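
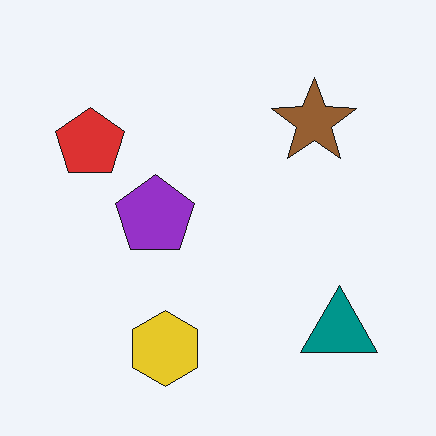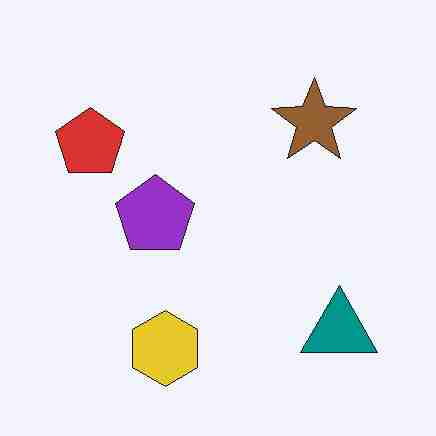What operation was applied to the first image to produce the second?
The second image is the first degraded with heavy JPEG compression.

Blocky 8×8 compression artifacts appear around shape edges and the flat background shows ringing — characteristic JPEG degradation.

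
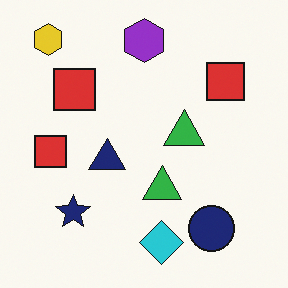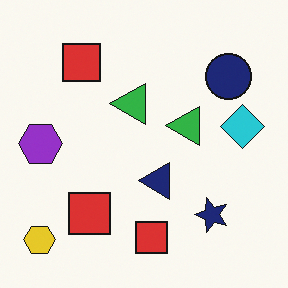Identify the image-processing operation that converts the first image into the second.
The image was rotated 90° counter-clockwise.

The yellow hexagon sits in the top-left of the first image and the bottom-left of the second — consistent with a whole-image 90° counter-clockwise rotation.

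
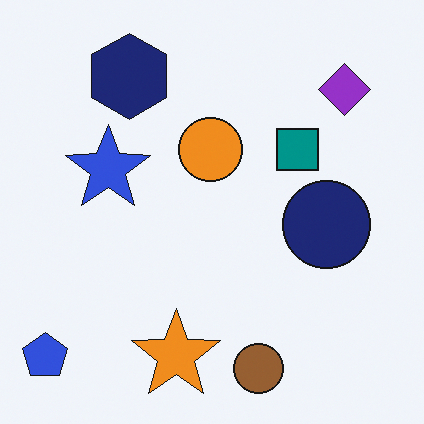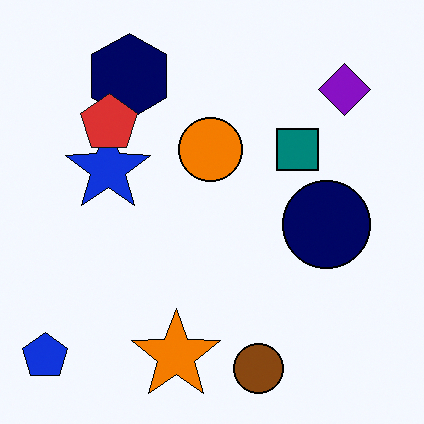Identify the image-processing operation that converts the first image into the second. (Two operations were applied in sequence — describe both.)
The image was given slightly increased contrast, then overlaid with an additional red pentagon.

Tones are pushed away from mid-grey across the whole image — a global contrast change. A red pentagon appears in the second image that is absent from the first.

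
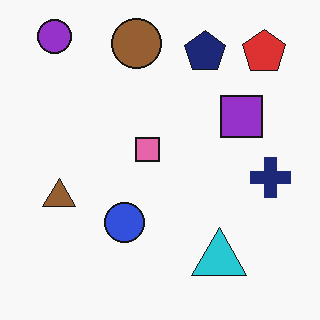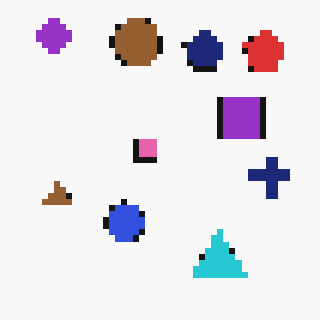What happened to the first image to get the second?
The second image is the first moderately pixelated.

Shapes are reduced to large square blocks; fine edges and outlines are lost — a downscale-then-upscale (mosaic) effect.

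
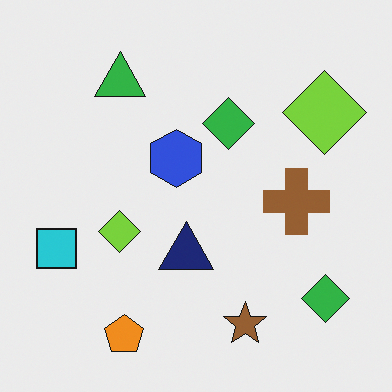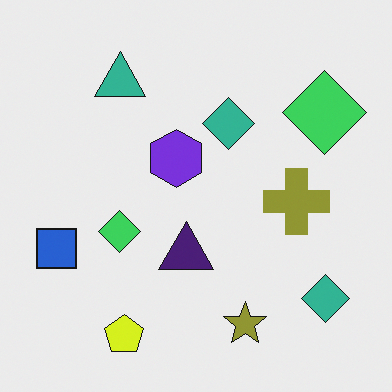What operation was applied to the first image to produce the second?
The image was hue-shifted slightly.

Every shape's color has rotated by the same amount around the hue wheel — a uniform hue shift.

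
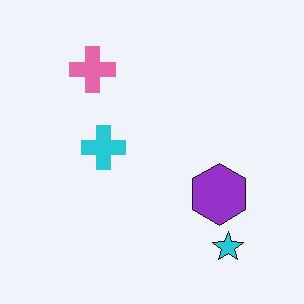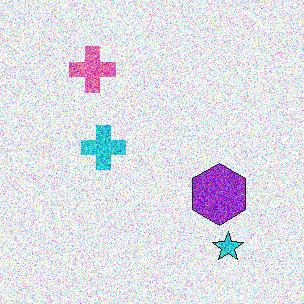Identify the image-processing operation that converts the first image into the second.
The image was degraded with strong gaussian noise.

Random speckle covers the whole image, including the flat background.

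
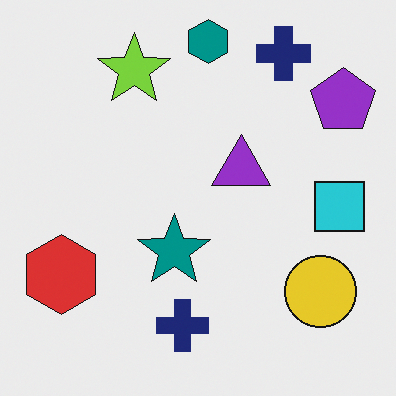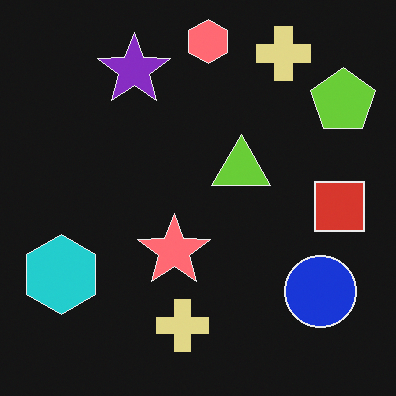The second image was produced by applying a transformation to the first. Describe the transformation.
It was color-inverted (negative).

The light background has become dark and every shape's color is its complement — a photographic negative.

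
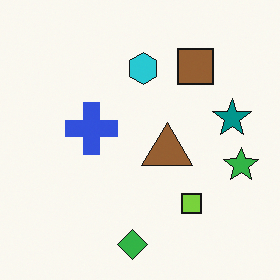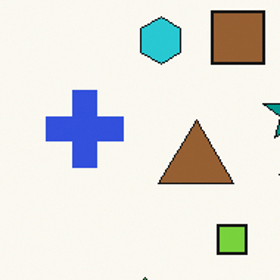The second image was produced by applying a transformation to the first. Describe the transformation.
Cropped to a modestly smaller region and rescaled.

The visible shapes are larger and the field of view is narrower; shapes near the original edges may be partly or wholly outside the frame — a crop-and-rescale.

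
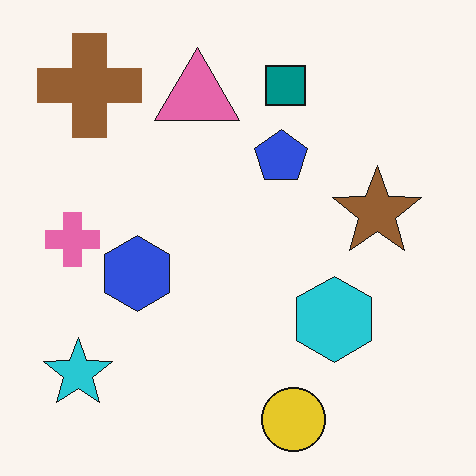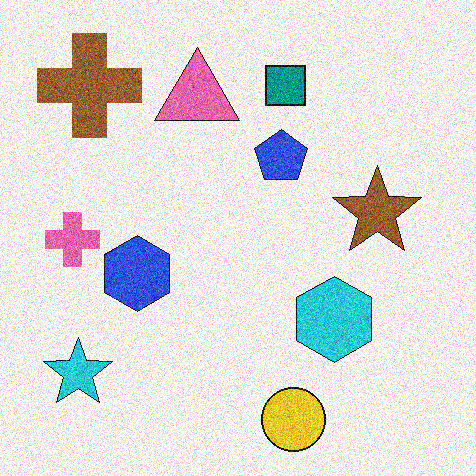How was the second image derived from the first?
The image was degraded with a thick layer of grain.

Random speckle covers the whole image, including the flat background.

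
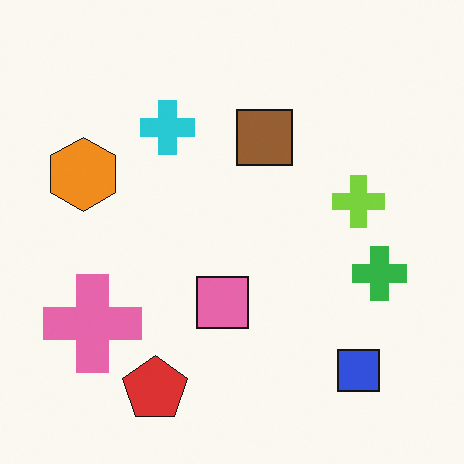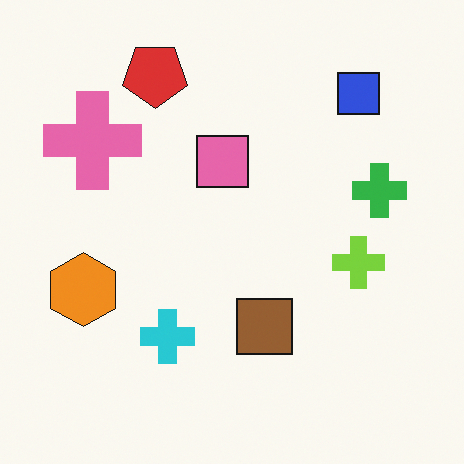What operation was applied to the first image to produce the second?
It was flipped vertically (top ↔ bottom).

The red pentagon is in the bottom of the first image and the top of the second — shapes on opposite sides of the horizontal midline have swapped in a mirror flip.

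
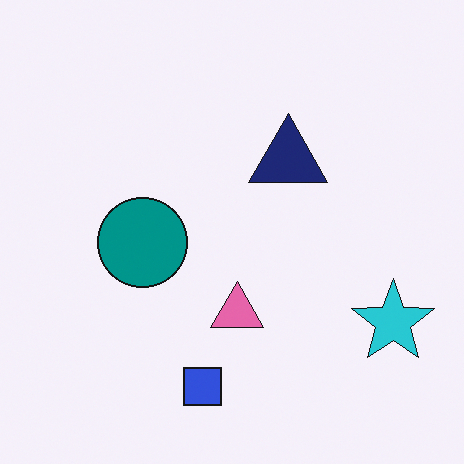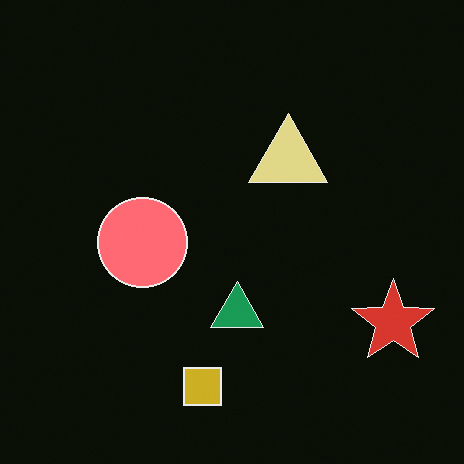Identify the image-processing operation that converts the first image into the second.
The second image is the first color-inverted (negative).

The light background has become dark and every shape's color is its complement — a photographic negative.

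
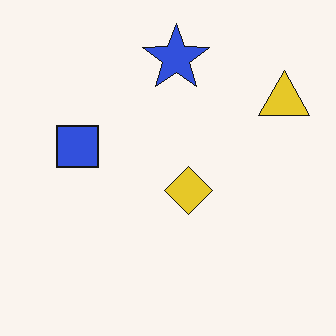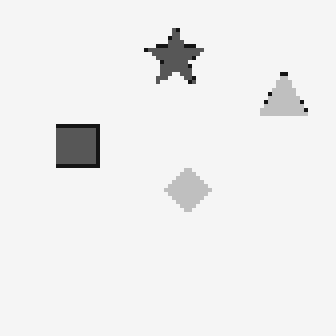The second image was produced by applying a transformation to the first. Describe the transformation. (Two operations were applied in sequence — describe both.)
Converted to grayscale, then mildly pixelated.

All color is removed — every shape is now a shade of grey. Shapes are reduced to large square blocks; fine edges and outlines are lost — a downscale-then-upscale (mosaic) effect.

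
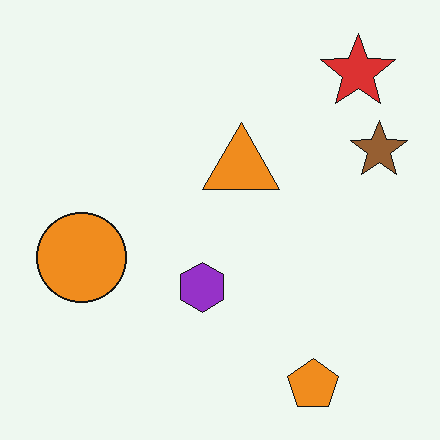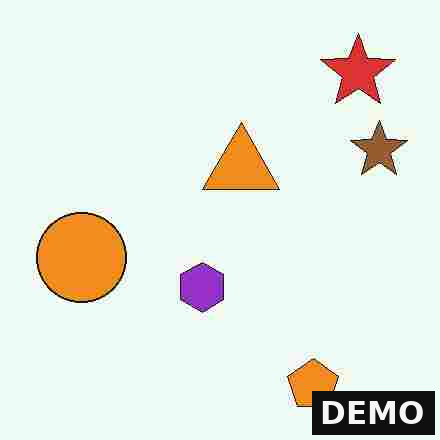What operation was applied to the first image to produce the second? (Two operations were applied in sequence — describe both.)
This is the original image degraded with heavy JPEG compression, then watermarked with the text "DEMO" in the lower-right corner.

Blocky 8×8 compression artifacts appear around shape edges and the flat background shows ringing — characteristic JPEG degradation. A dark label reading "DEMO" appears in the lower-right corner.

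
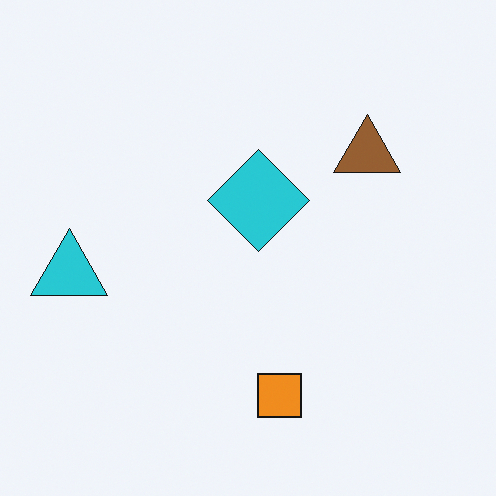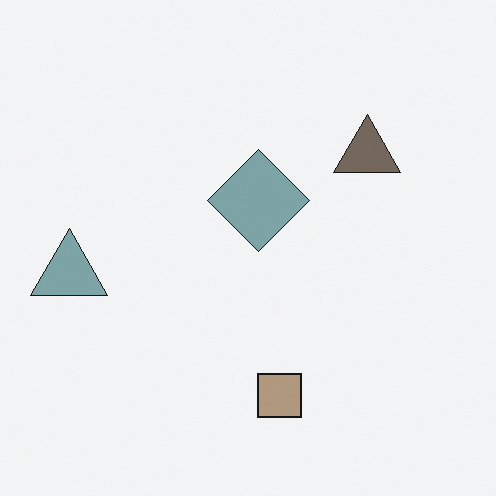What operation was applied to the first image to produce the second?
The transformation is: heavily desaturated.

All colors are more muted and greyish — a global saturation change.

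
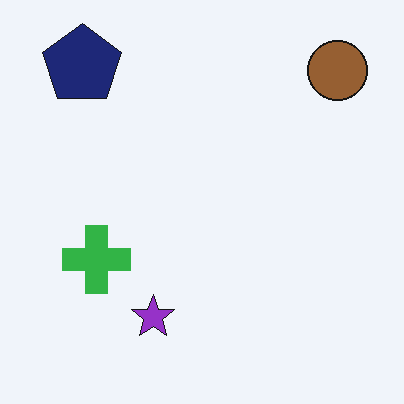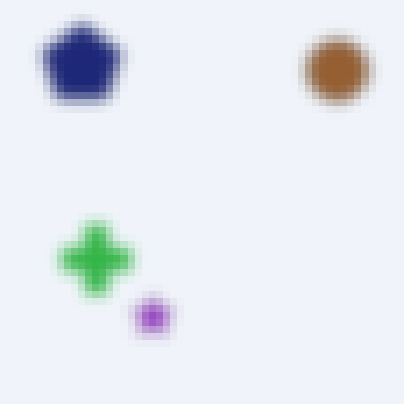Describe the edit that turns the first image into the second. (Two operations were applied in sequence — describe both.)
Strongly gaussian-blurred, then pixelated into visible square blocks.

Shape edges and outlines are uniformly softened across the whole image. Shapes are reduced to large square blocks; fine edges and outlines are lost — a downscale-then-upscale (mosaic) effect.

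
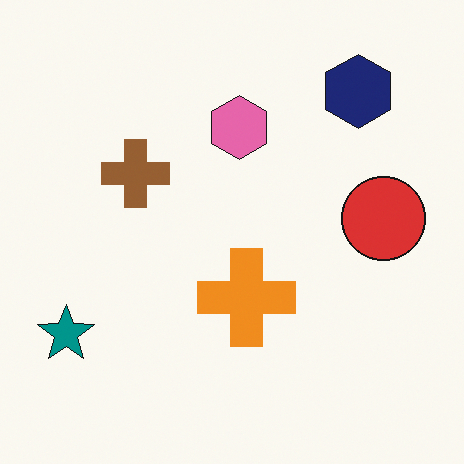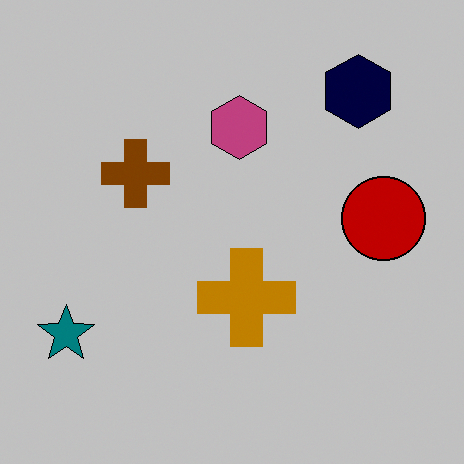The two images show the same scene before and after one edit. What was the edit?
It was heavily posterized to just a handful of flat colors.

Each flat color has snapped to a coarser quantized level — most visibly, the near-white background has dropped to a flat grey.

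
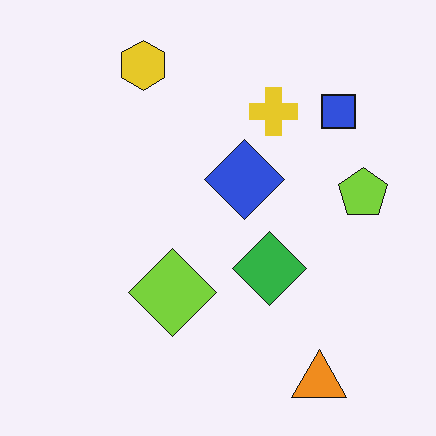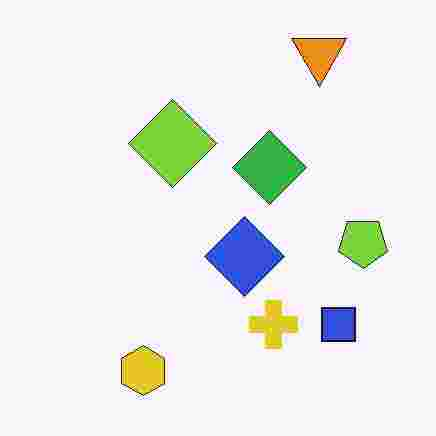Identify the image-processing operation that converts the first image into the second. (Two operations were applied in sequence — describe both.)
The second image is the first flipped vertically (top ↔ bottom), then heavily JPEG-compressed with obvious blocking artifacts.

The orange triangle is in the bottom-right of the first image and the top-right of the second — shapes on opposite sides of the horizontal midline have swapped in a mirror flip. Blocky 8×8 compression artifacts appear around shape edges and the flat background shows ringing — characteristic JPEG degradation.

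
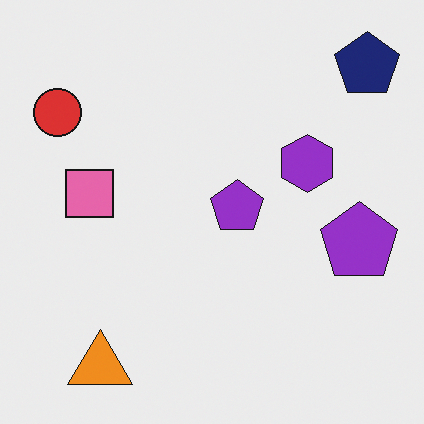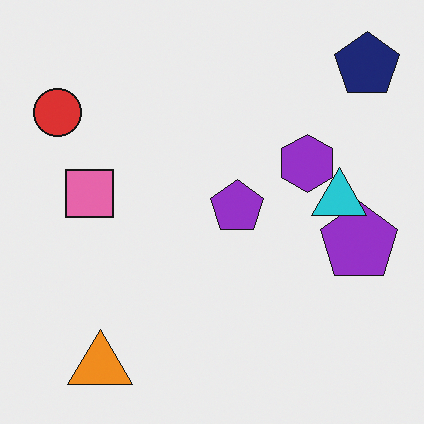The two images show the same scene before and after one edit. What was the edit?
The image was overlaid with an additional cyan triangle.

A cyan triangle appears in the second image that is absent from the first.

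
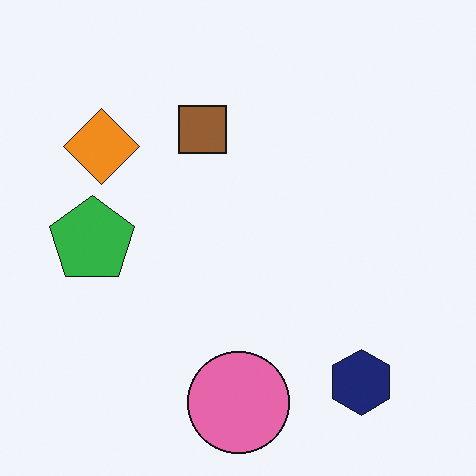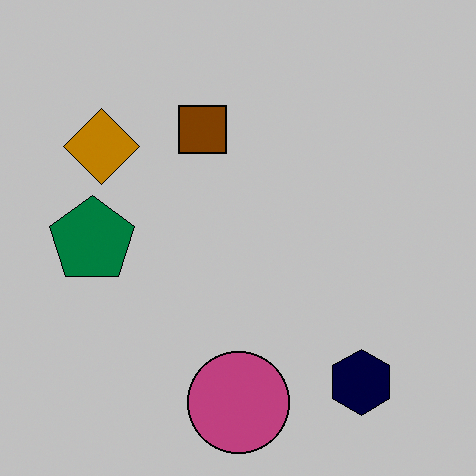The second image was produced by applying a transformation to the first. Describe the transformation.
Aggressively posterized.

Each flat color has snapped to a coarser quantized level — most visibly, the near-white background has dropped to a flat grey.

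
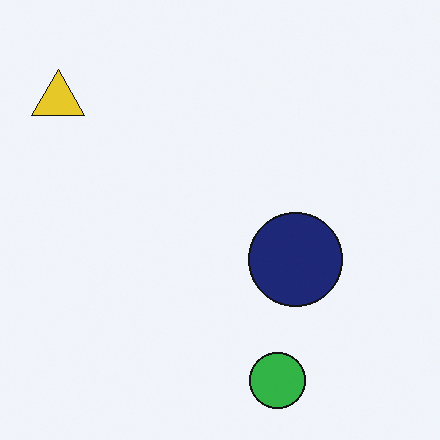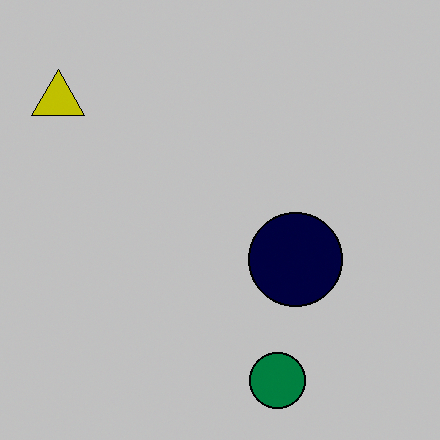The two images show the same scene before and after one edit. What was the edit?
The image was heavily posterized to just a handful of flat colors.

Each flat color has snapped to a coarser quantized level — most visibly, the near-white background has dropped to a flat grey.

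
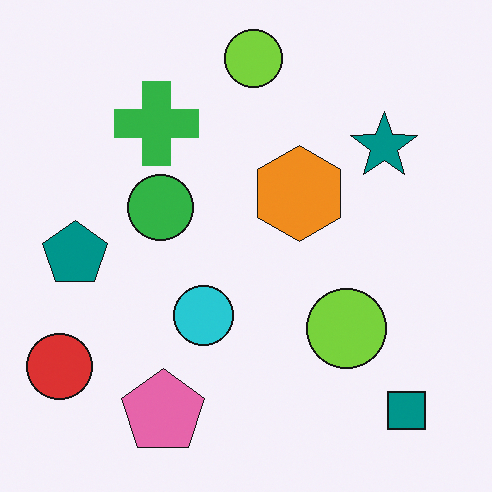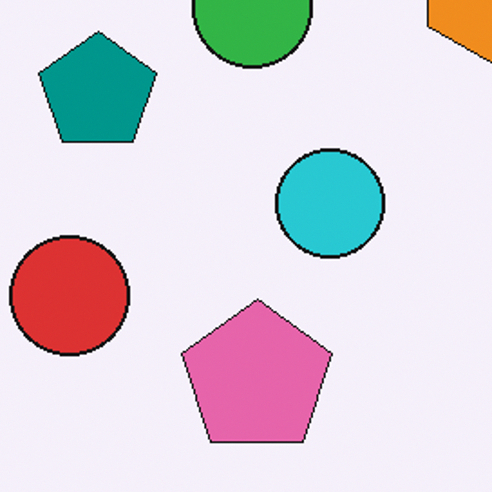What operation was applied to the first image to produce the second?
Cropped tightly and scaled back up.

The visible shapes are larger and the field of view is narrower; shapes near the original edges may be partly or wholly outside the frame — a crop-and-rescale.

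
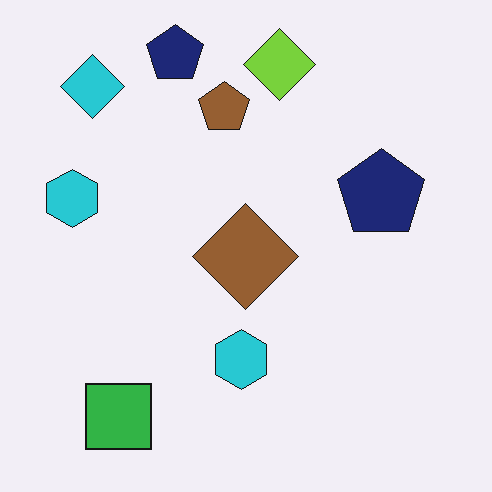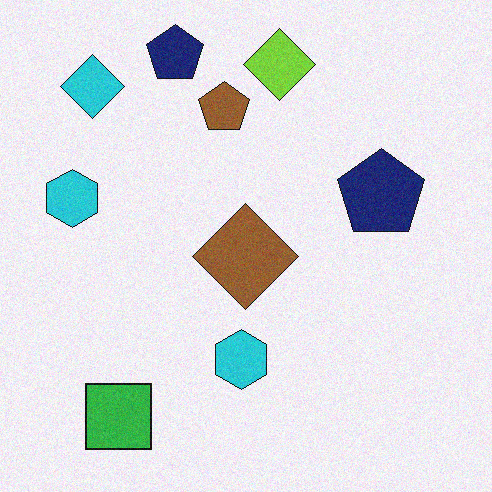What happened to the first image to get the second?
It was degraded with subtle gaussian noise.

Random speckle covers the whole image, including the flat background.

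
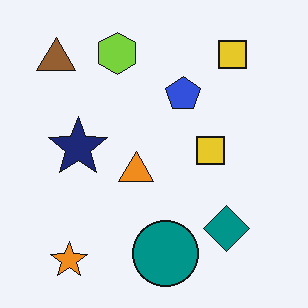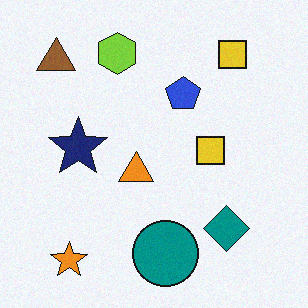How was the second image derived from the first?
It was degraded with light additive noise.

Random speckle covers the whole image, including the flat background.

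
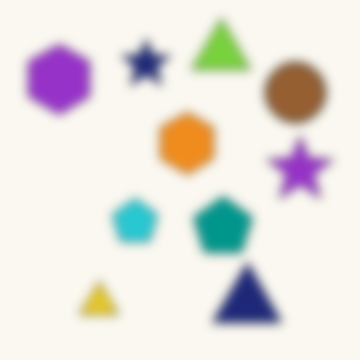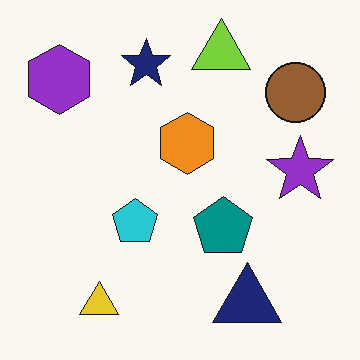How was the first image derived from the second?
The first image is the second heavily blurred.

Shape edges and outlines are uniformly softened across the whole image.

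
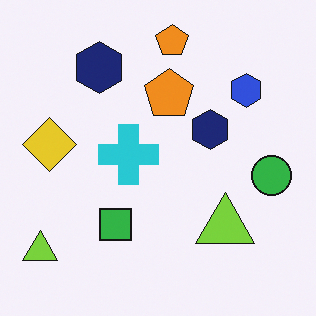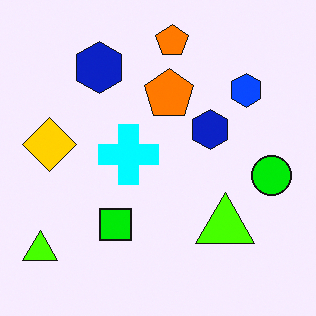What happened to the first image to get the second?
The image was heavily oversaturated.

All colors are more vivid — a global saturation change.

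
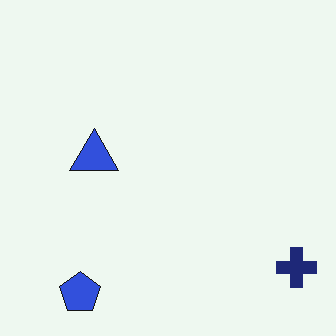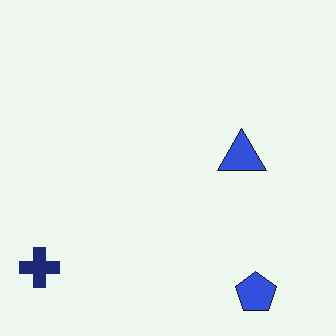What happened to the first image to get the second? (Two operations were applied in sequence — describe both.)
The transformation is: JPEG-compressed with visible artifacts, then flipped horizontally (left ↔ right).

Blocky 8×8 compression artifacts appear around shape edges and the flat background shows ringing — characteristic JPEG degradation. The navy cross is in the bottom-right of the first image and the bottom-left of the second — shapes on opposite sides of the vertical midline have swapped in a mirror flip.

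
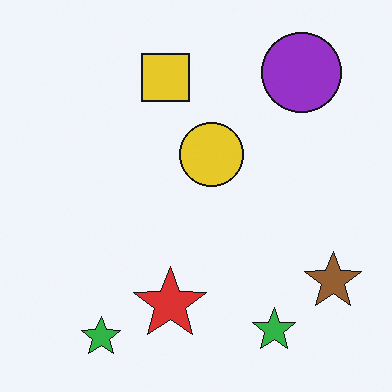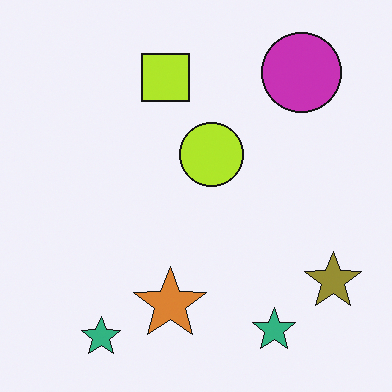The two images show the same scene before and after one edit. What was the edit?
The image was hue-shifted slightly.

Every shape's color has rotated by the same amount around the hue wheel — a uniform hue shift.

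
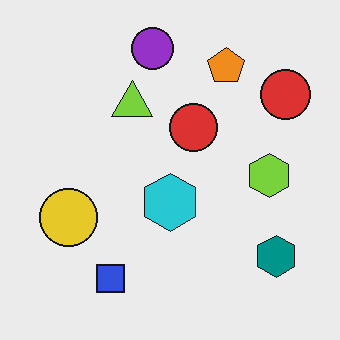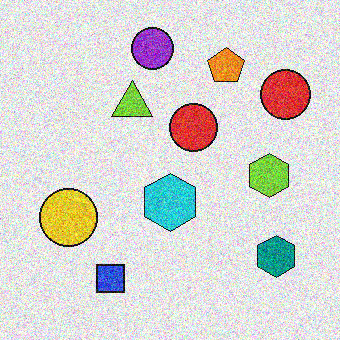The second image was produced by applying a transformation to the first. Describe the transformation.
The image was degraded with a thick layer of grain.

Random speckle covers the whole image, including the flat background.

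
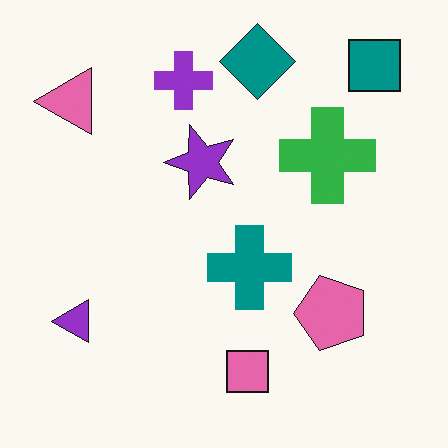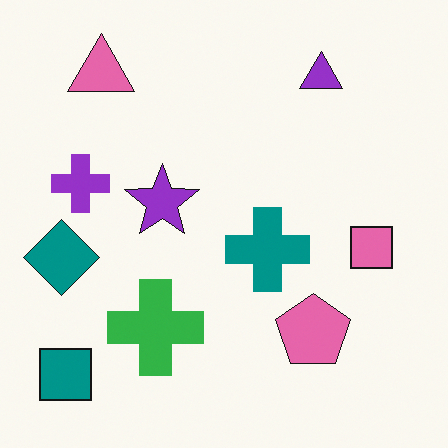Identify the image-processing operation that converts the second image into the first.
The transformation is: transposed (reflected across the top-left ↔ bottom-right diagonal).

Shapes have swapped their row and column positions — what was in the top-right is now in the bottom-left — a diagonal reflection.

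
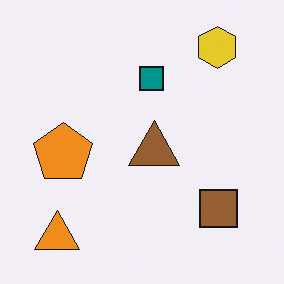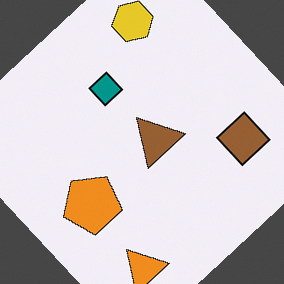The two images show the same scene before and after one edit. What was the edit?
This is the original image rotated counter-clockwise by a large amount — several tens of degrees.

Every shape is tilted by the same angle and the image corners show triangular fill wedges — a whole-image rotation by a non-right angle.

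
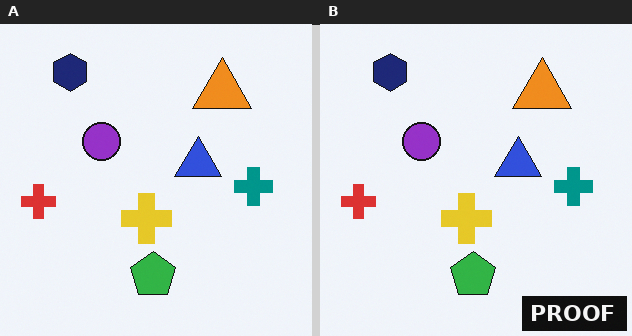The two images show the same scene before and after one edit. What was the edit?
It was watermarked with the text "PROOF" in the lower-right corner.

A dark label reading "PROOF" appears in the lower-right corner.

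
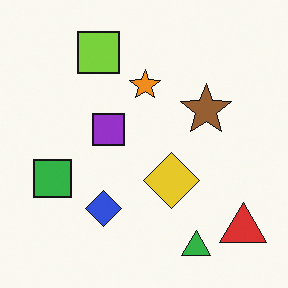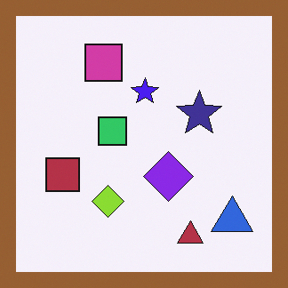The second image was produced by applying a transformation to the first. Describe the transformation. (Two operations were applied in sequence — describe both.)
The second image is the first hue-shifted by a large amount, then framed with a brown border.

Every shape's color has rotated by the same amount around the hue wheel — a uniform hue shift. A solid brown frame runs around the edge of the second image, with the content slightly shrunk inside it.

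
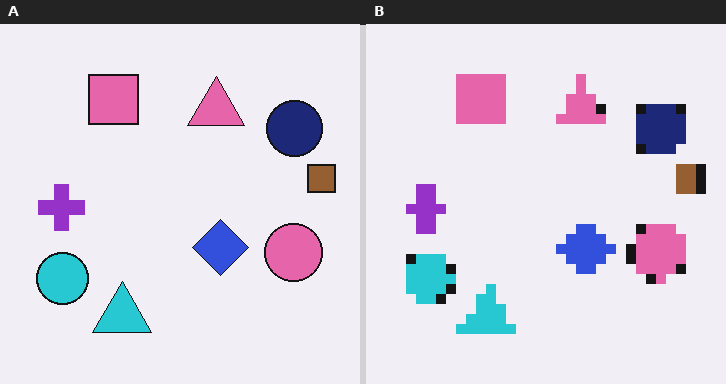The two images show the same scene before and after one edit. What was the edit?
The transformation is: heavily pixelated into large blocks.

Shapes are reduced to large square blocks; fine edges and outlines are lost — a downscale-then-upscale (mosaic) effect.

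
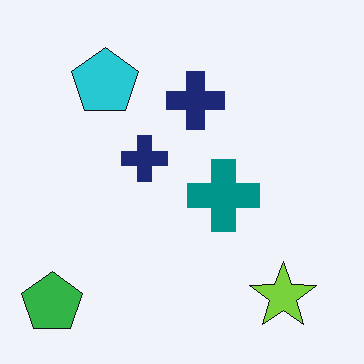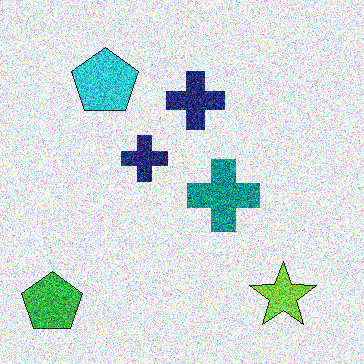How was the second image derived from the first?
This is the original image degraded with a thick layer of grain.

Random speckle covers the whole image, including the flat background.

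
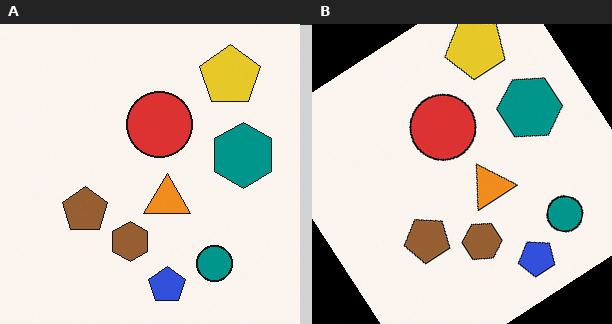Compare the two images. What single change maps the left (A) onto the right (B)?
The transformation is: rotated counter-clockwise by a large amount — several tens of degrees.

Every shape is tilted by the same angle and the image corners show triangular fill wedges — a whole-image rotation by a non-right angle.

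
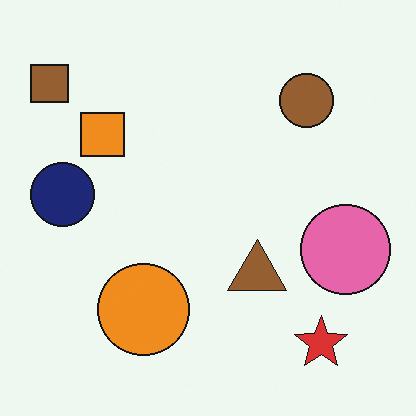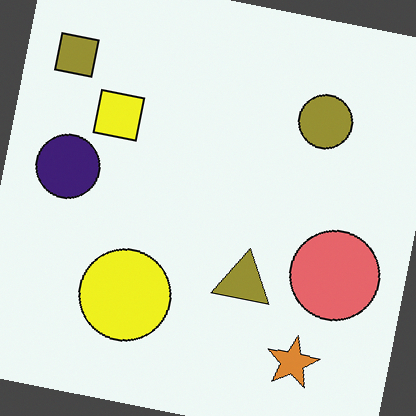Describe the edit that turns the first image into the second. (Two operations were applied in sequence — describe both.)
The transformation is: hue-shifted by a small amount, then rotated clockwise by a few degrees.

Every shape's color has rotated by the same amount around the hue wheel — a uniform hue shift. Every shape is tilted by the same angle and the image corners show triangular fill wedges — a whole-image rotation by a non-right angle.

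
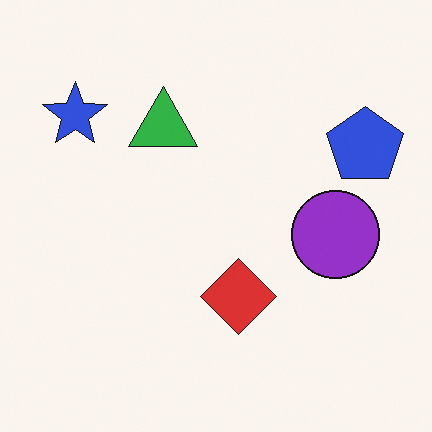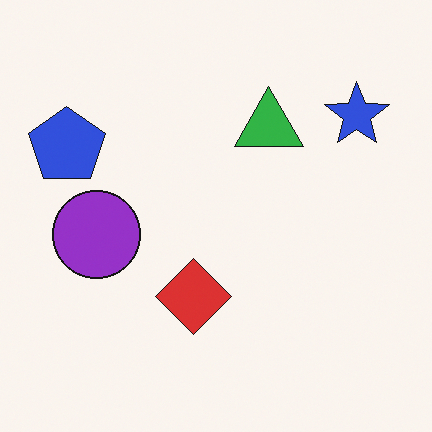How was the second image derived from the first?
The image was flipped horizontally (left ↔ right).

The blue pentagon is in the right of the first image and the left of the second — shapes on opposite sides of the vertical midline have swapped in a mirror flip.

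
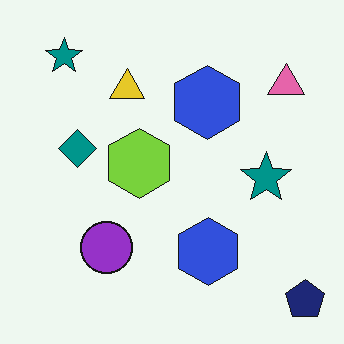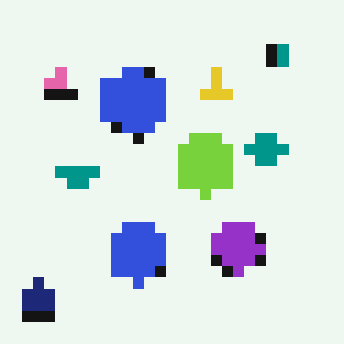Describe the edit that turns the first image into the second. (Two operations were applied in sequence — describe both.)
This is the original image heavily pixelated into large blocks, then flipped horizontally (left ↔ right).

Shapes are reduced to large square blocks; fine edges and outlines are lost — a downscale-then-upscale (mosaic) effect. The navy pentagon is in the bottom-right of the first image and the bottom-left of the second — shapes on opposite sides of the vertical midline have swapped in a mirror flip.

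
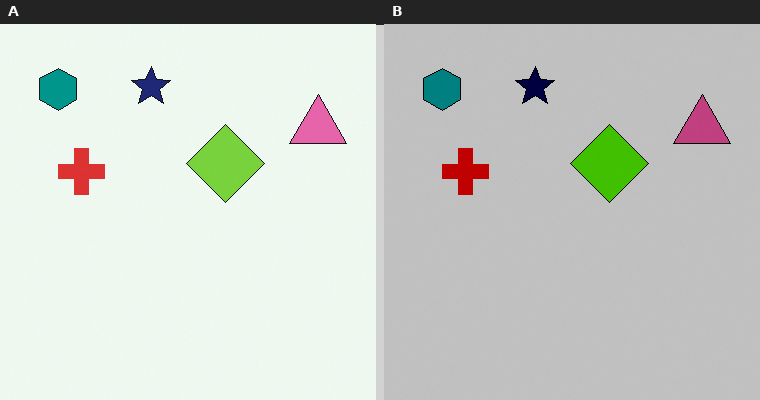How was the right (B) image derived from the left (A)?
Aggressively posterized.

Each flat color has snapped to a coarser quantized level — most visibly, the near-white background has dropped to a flat grey.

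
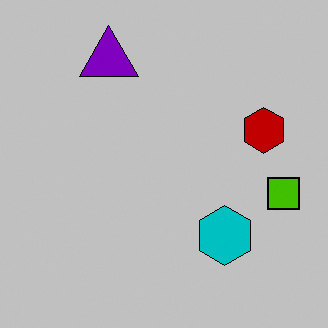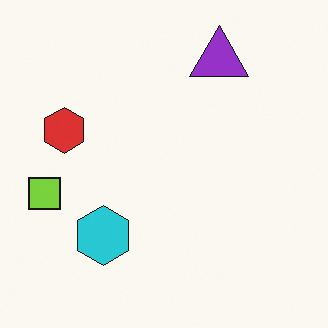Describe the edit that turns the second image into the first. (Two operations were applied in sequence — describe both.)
This is the original image flipped horizontally (left ↔ right), then heavily posterized to just a handful of flat colors.

The lime square is in the left of the second image and the right of the first — shapes on opposite sides of the vertical midline have swapped in a mirror flip. Each flat color has snapped to a coarser quantized level — most visibly, the near-white background has dropped to a flat grey.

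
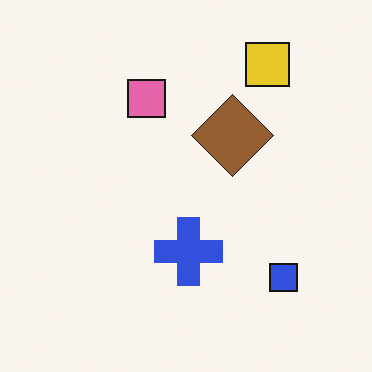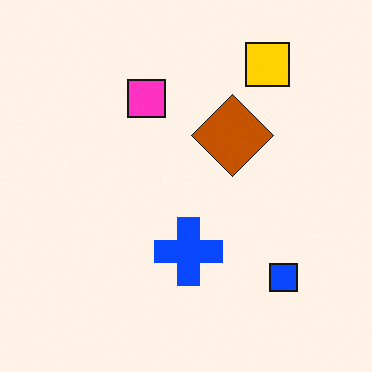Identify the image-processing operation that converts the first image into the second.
This is the original image heavily oversaturated.

All colors are more vivid — a global saturation change.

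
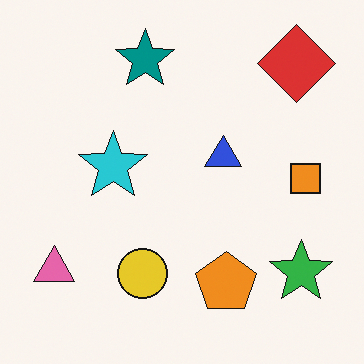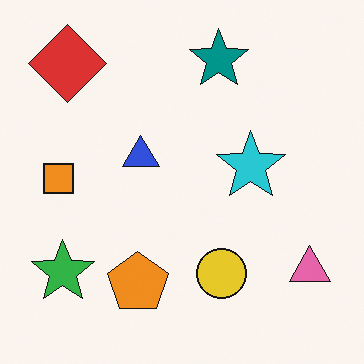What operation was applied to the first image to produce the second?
The image was flipped horizontally (left ↔ right).

The pink triangle is in the bottom-left of the first image and the bottom-right of the second — shapes on opposite sides of the vertical midline have swapped in a mirror flip.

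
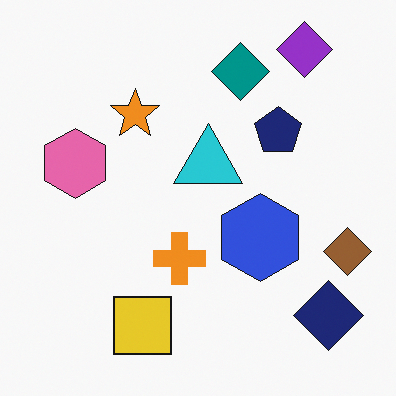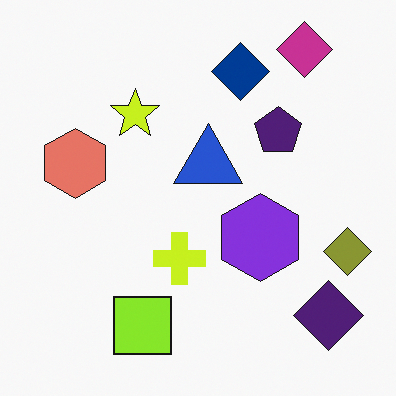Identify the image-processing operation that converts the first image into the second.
This is the original image hue-shifted slightly.

Every shape's color has rotated by the same amount around the hue wheel — a uniform hue shift.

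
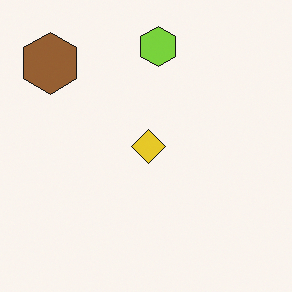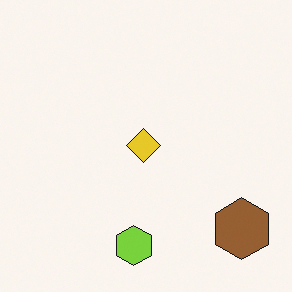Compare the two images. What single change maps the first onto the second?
It was rotated 180°.

The brown hexagon sits in the top-left of the first image and the bottom-right of the second — consistent with a whole-image 180° rotation.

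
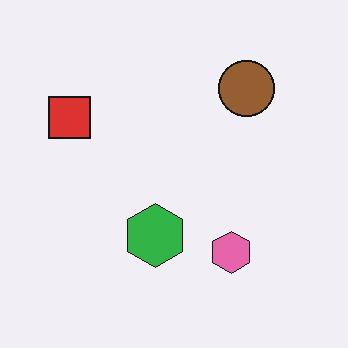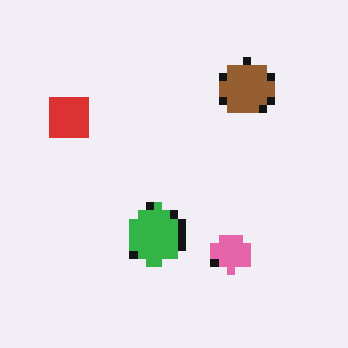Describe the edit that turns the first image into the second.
The second image is the first moderately pixelated.

Shapes are reduced to large square blocks; fine edges and outlines are lost — a downscale-then-upscale (mosaic) effect.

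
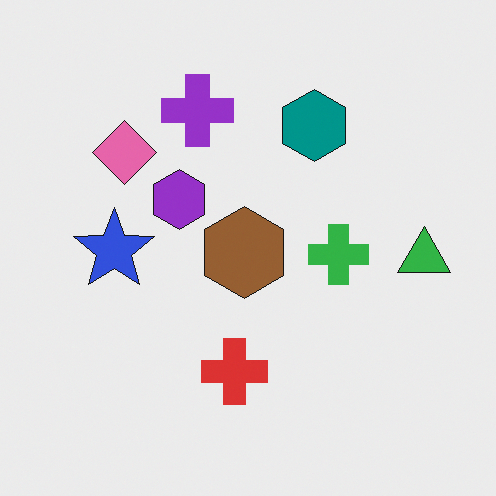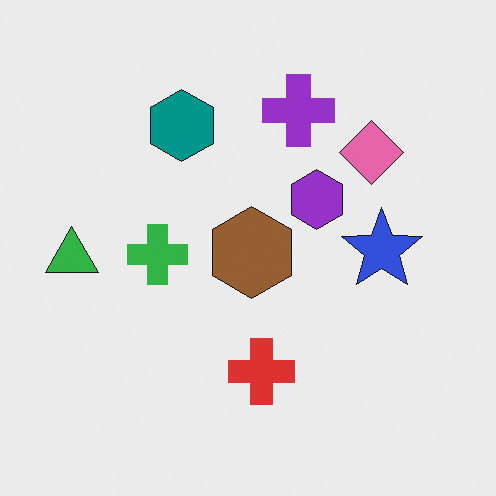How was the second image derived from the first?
Flipped horizontally (left ↔ right).

The green triangle is in the right of the first image and the left of the second — shapes on opposite sides of the vertical midline have swapped in a mirror flip.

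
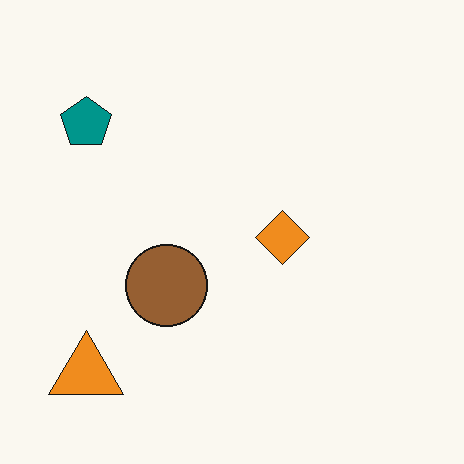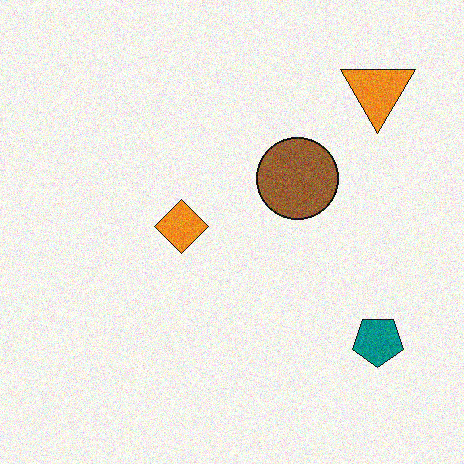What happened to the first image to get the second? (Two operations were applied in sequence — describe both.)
The image was rotated 180°, then degraded with moderate additive noise.

The orange triangle sits in the bottom-left of the first image and the top-right of the second — consistent with a whole-image 180° rotation. Random speckle covers the whole image, including the flat background.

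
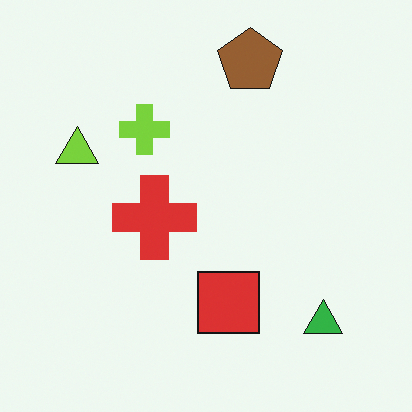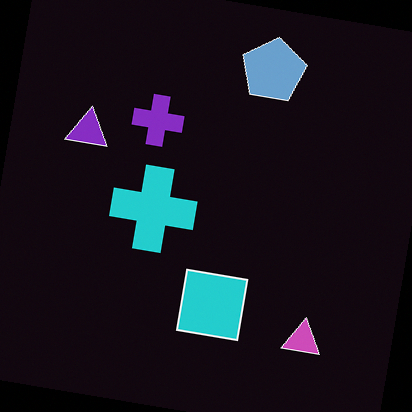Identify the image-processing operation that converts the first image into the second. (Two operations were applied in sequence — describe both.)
It was color-inverted (negative), then rotated clockwise by a slight angle.

The light background has become dark and every shape's color is its complement — a photographic negative. Every shape is tilted by the same angle and the image corners show triangular fill wedges — a whole-image rotation by a non-right angle.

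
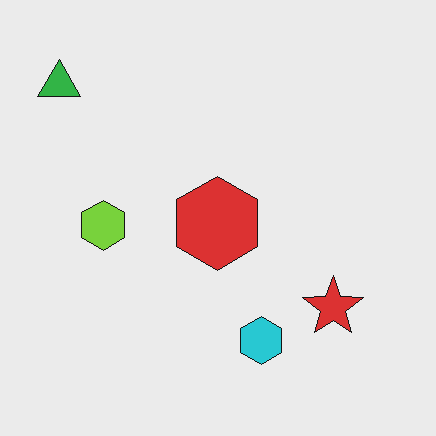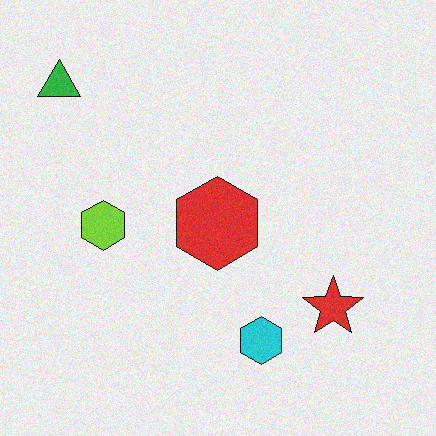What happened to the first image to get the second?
Degraded with light additive noise.

Random speckle covers the whole image, including the flat background.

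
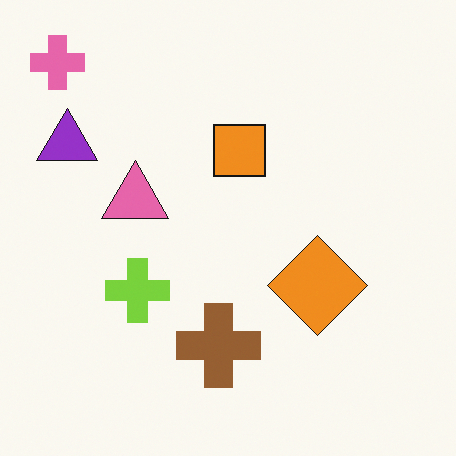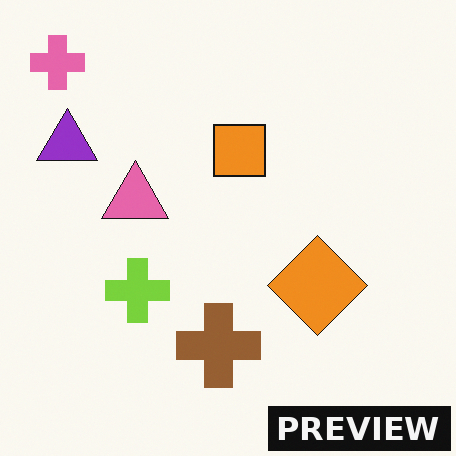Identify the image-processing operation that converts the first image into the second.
The second image is the first watermarked with the text "PREVIEW" in the lower-right corner.

A dark label reading "PREVIEW" appears in the lower-right corner.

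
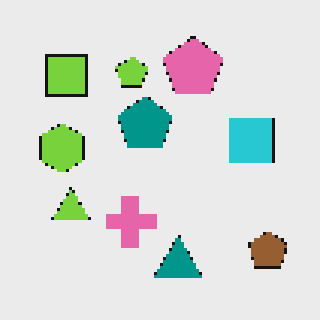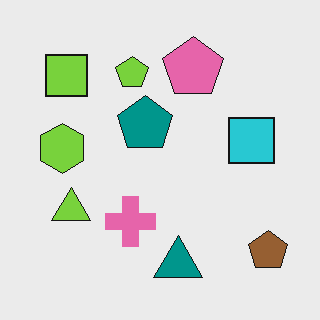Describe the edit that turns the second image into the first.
This is the original image lightly pixelated (a mild mosaic effect).

Shapes are reduced to large square blocks; fine edges and outlines are lost — a downscale-then-upscale (mosaic) effect.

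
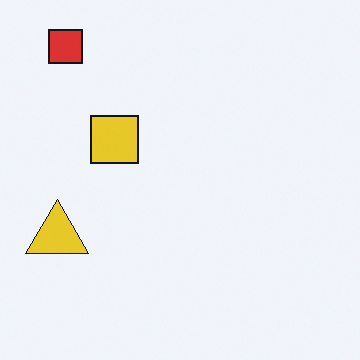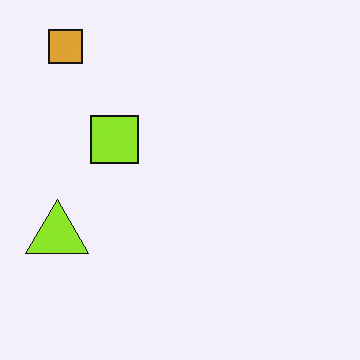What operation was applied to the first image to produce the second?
Hue-shifted by a small amount.

Every shape's color has rotated by the same amount around the hue wheel — a uniform hue shift.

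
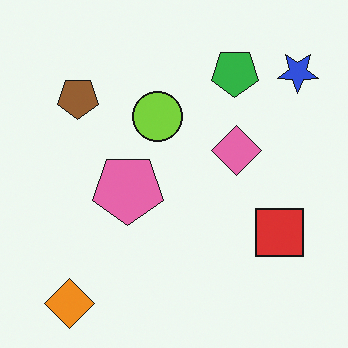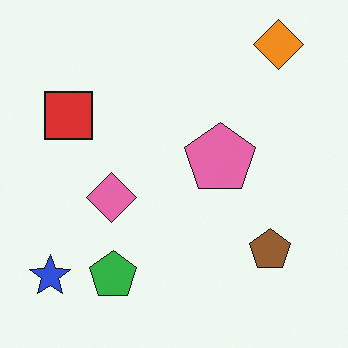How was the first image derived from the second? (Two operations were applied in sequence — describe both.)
It was rotated 180°, then overlaid with an additional lime circle.

The orange diamond sits in the top-right of the second image and the bottom-left of the first — consistent with a whole-image 180° rotation. A lime circle appears in the first image that is absent from the second.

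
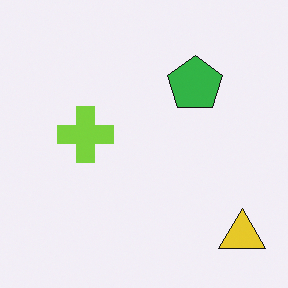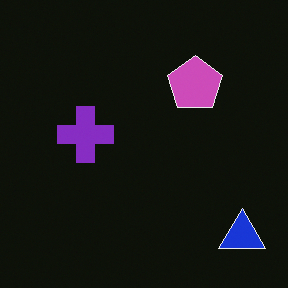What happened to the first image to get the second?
The image was color-inverted (negative).

The light background has become dark and every shape's color is its complement — a photographic negative.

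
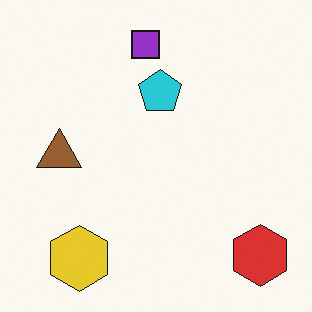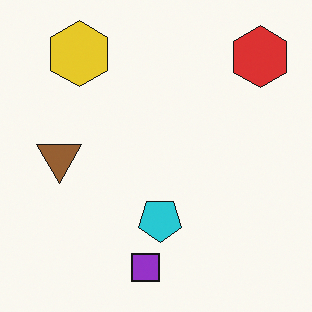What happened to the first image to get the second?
Flipped vertically (top ↔ bottom).

The purple square is in the top of the first image and the bottom of the second — shapes on opposite sides of the horizontal midline have swapped in a mirror flip.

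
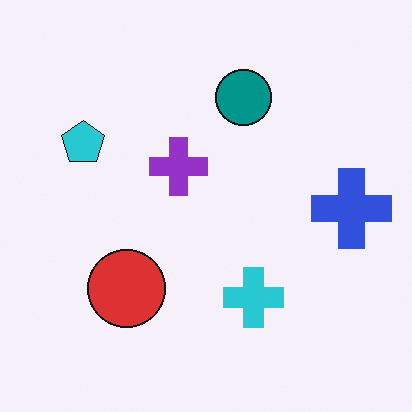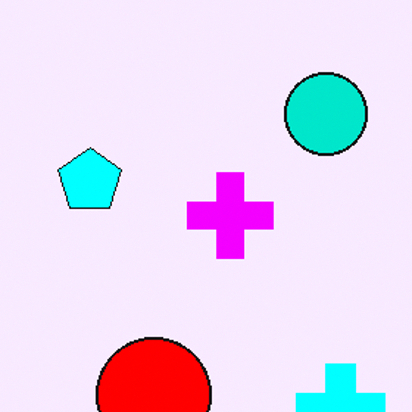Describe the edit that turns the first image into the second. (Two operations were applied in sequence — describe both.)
The second image is the first heavily oversaturated, then cropped to a modestly smaller region and rescaled.

All colors are more vivid — a global saturation change. The visible shapes are larger and the field of view is narrower; shapes near the original edges may be partly or wholly outside the frame — a crop-and-rescale.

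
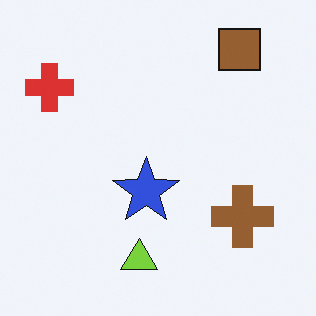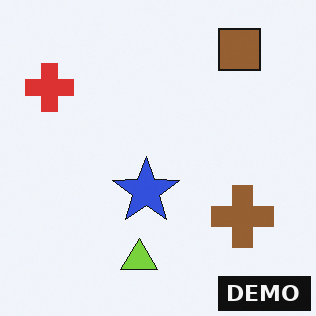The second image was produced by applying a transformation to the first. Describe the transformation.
This is the original image watermarked with the text "DEMO" in the lower-right corner.

A dark label reading "DEMO" appears in the lower-right corner.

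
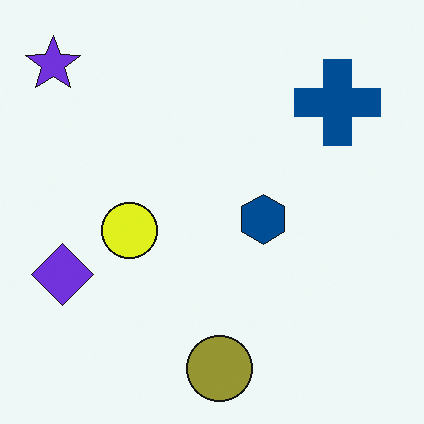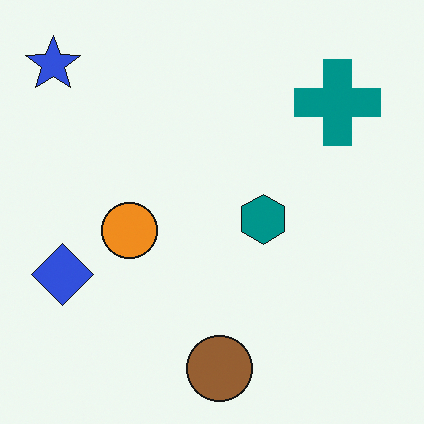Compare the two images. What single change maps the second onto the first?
It was hue-shifted by a small amount.

Every shape's color has rotated by the same amount around the hue wheel — a uniform hue shift.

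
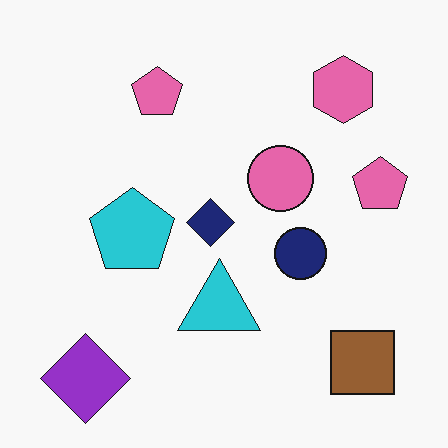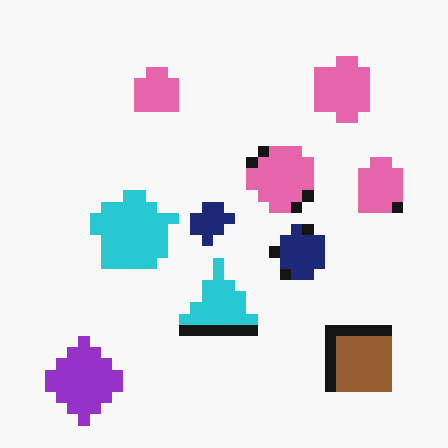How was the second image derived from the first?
The second image is the first heavily pixelated into large blocks.

Shapes are reduced to large square blocks; fine edges and outlines are lost — a downscale-then-upscale (mosaic) effect.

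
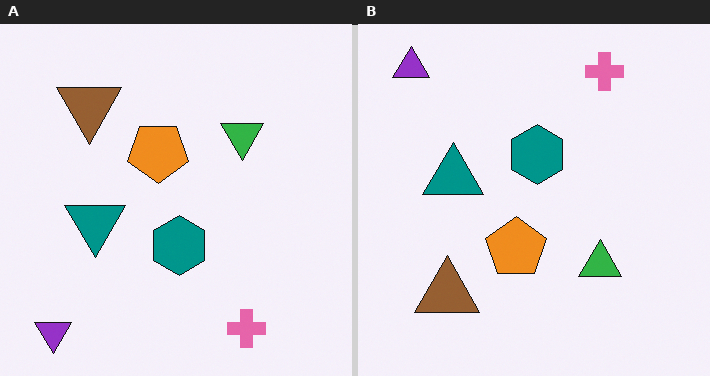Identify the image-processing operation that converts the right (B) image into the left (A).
The image was flipped vertically (top ↔ bottom).

The purple triangle is in the top-left of the right (B) image and the bottom-left of the left (A) — shapes on opposite sides of the horizontal midline have swapped in a mirror flip.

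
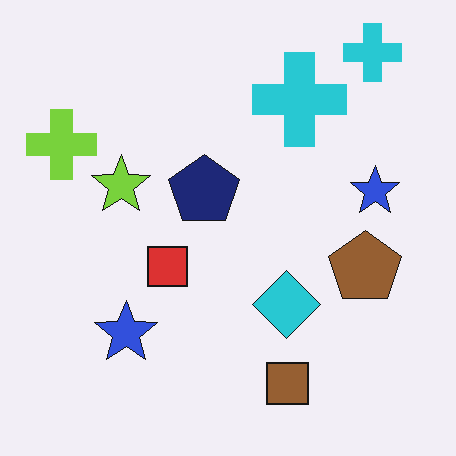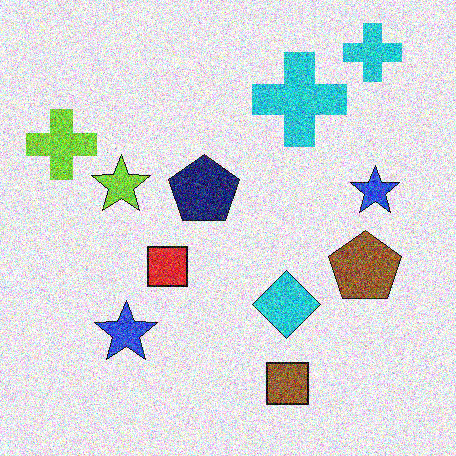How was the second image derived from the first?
The second image is the first degraded with strong gaussian noise.

Random speckle covers the whole image, including the flat background.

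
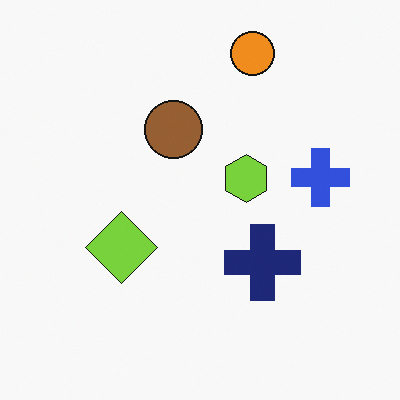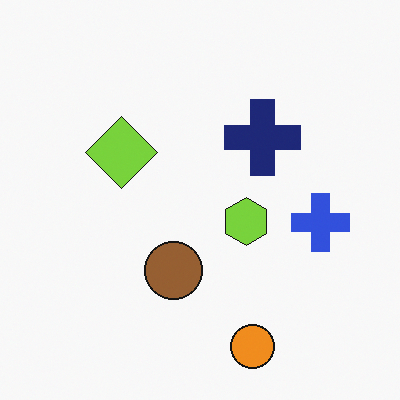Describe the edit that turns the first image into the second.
This is the original image flipped vertically (top ↔ bottom).

The orange circle is in the top of the first image and the bottom of the second — shapes on opposite sides of the horizontal midline have swapped in a mirror flip.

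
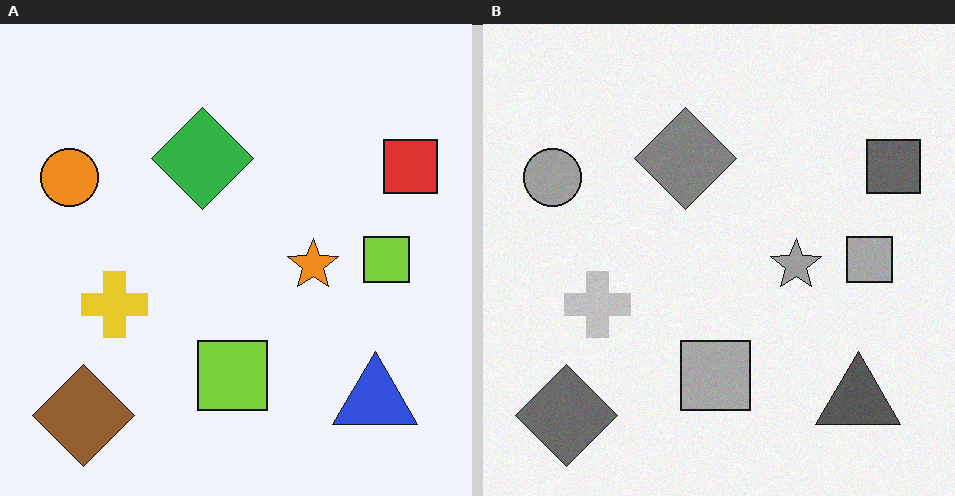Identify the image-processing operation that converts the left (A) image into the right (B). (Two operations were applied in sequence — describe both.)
The right (B) image is the left (A) converted to grayscale, then degraded with light additive noise.

All color is removed — every shape is now a shade of grey. Random speckle covers the whole image, including the flat background.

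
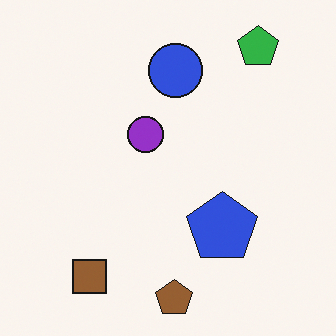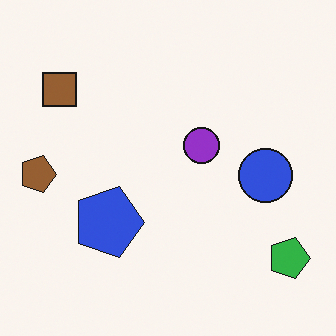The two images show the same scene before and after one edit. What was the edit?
It was rotated 90° clockwise.

The green pentagon sits in the top-right of the first image and the bottom-right of the second — consistent with a whole-image 90° clockwise rotation.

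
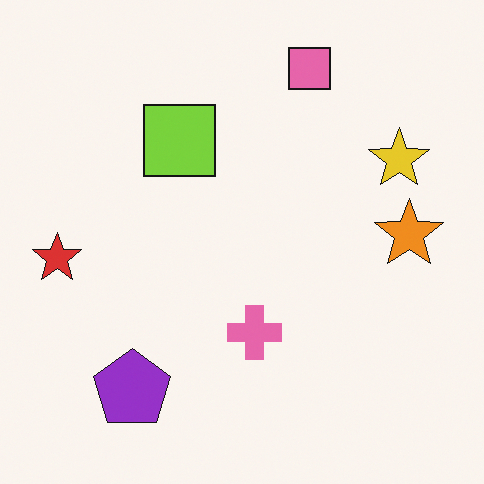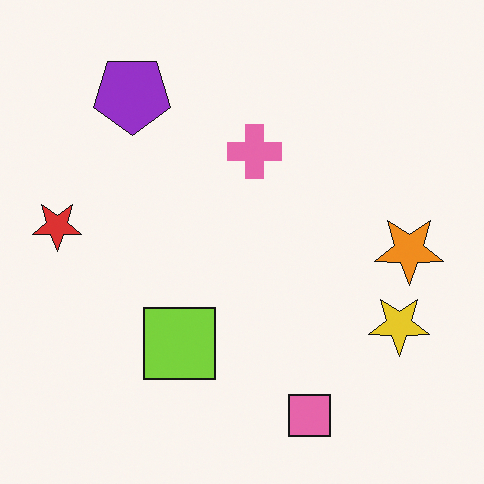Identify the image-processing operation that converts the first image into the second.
The transformation is: flipped vertically (top ↔ bottom).

The pink square is in the top of the first image and the bottom of the second — shapes on opposite sides of the horizontal midline have swapped in a mirror flip.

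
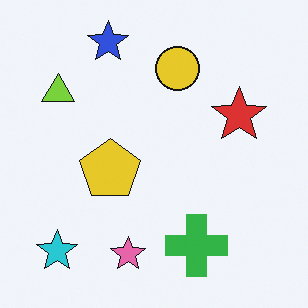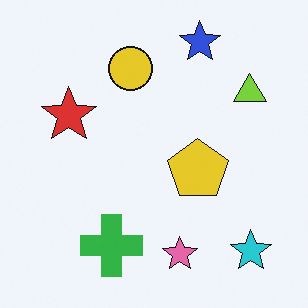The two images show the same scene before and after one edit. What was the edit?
Flipped horizontally (left ↔ right).

The cyan star is in the bottom-left of the first image and the bottom-right of the second — shapes on opposite sides of the vertical midline have swapped in a mirror flip.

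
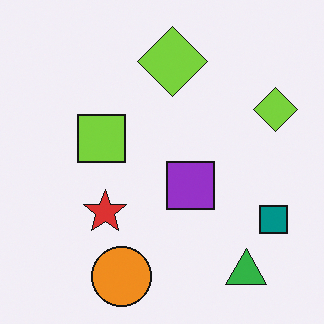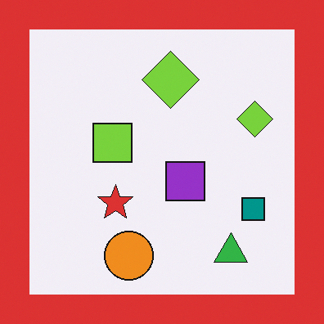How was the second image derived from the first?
It was framed with a red border.

A solid red frame runs around the edge of the second image, with the content slightly shrunk inside it.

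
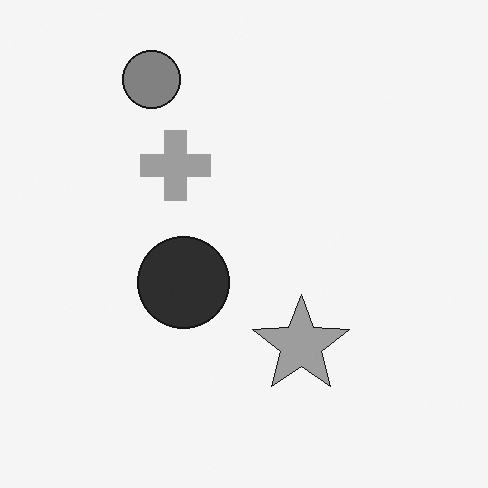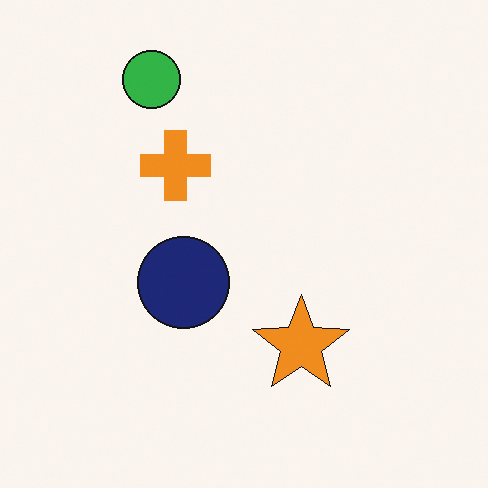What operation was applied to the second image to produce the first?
The image was converted to grayscale.

All color is removed — every shape is now a shade of grey.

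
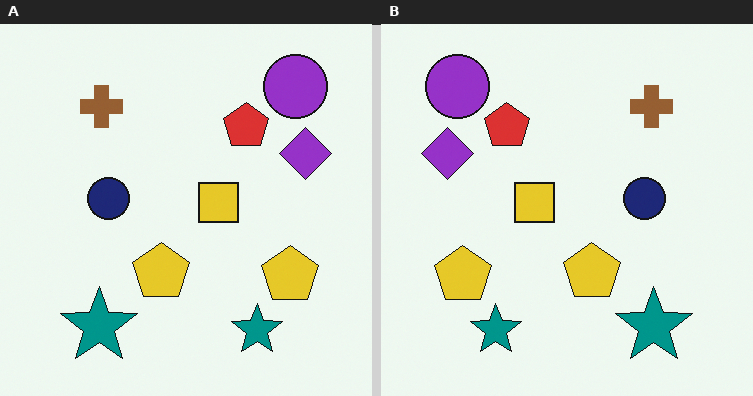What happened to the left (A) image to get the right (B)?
The image was flipped horizontally (left ↔ right).

The purple diamond is in the right of the left (A) image and the left of the right (B) — shapes on opposite sides of the vertical midline have swapped in a mirror flip.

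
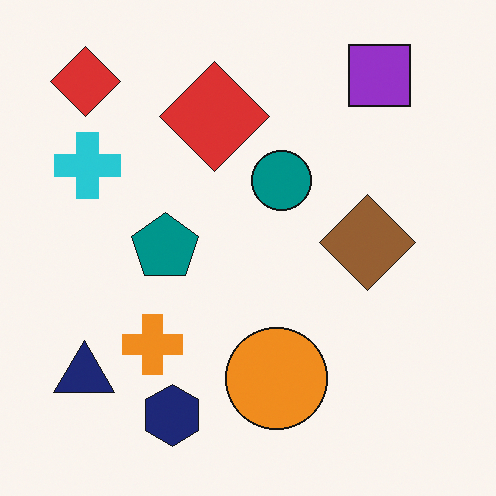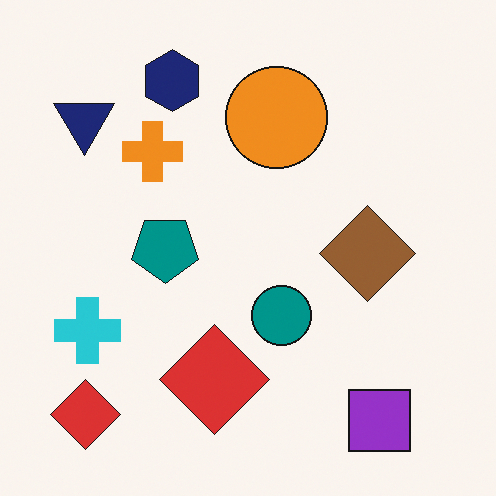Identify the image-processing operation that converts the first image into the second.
The transformation is: flipped vertically (top ↔ bottom).

The purple square is in the top-right of the first image and the bottom-right of the second — shapes on opposite sides of the horizontal midline have swapped in a mirror flip.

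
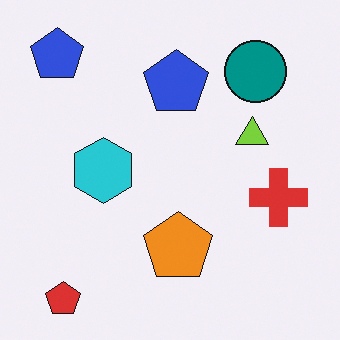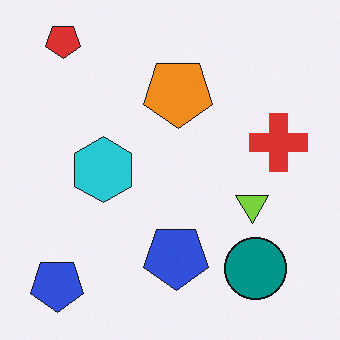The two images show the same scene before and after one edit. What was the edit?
It was flipped vertically (top ↔ bottom).

The red pentagon is in the bottom-left of the first image and the top-left of the second — shapes on opposite sides of the horizontal midline have swapped in a mirror flip.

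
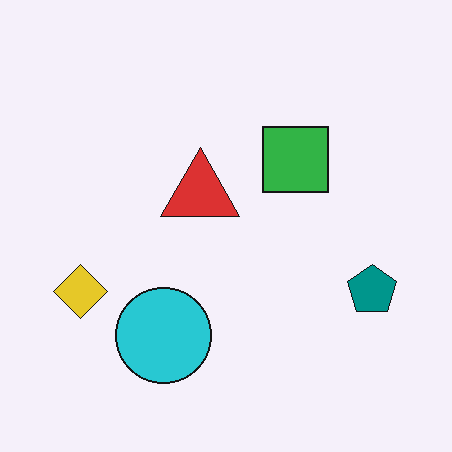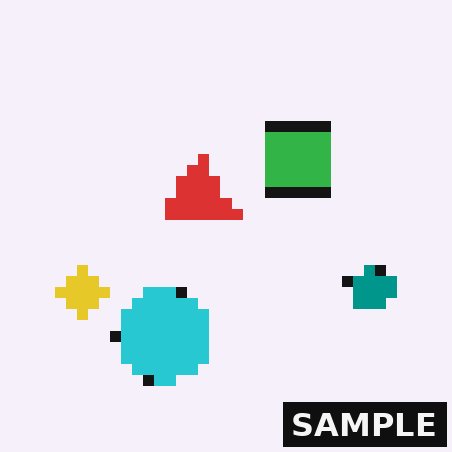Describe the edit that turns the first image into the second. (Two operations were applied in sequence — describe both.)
This is the original image heavily pixelated into large blocks, then watermarked with the text "SAMPLE" in the lower-right corner.

Shapes are reduced to large square blocks; fine edges and outlines are lost — a downscale-then-upscale (mosaic) effect. A dark label reading "SAMPLE" appears in the lower-right corner.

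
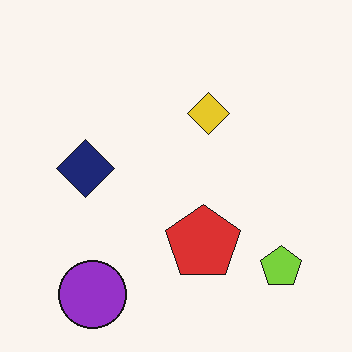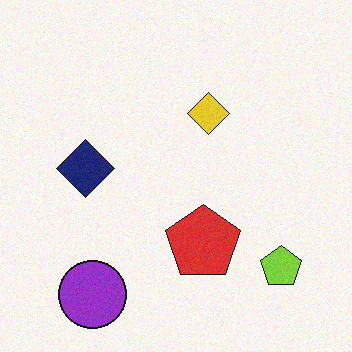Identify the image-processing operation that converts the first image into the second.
Degraded with light additive noise.

Random speckle covers the whole image, including the flat background.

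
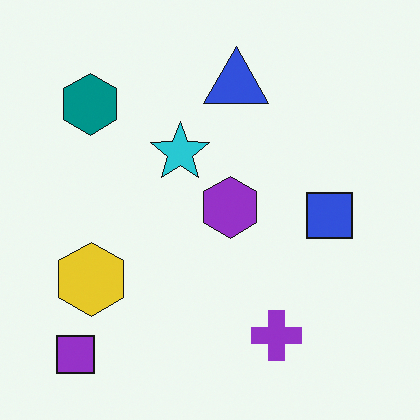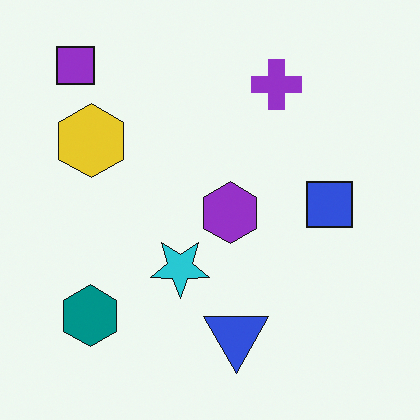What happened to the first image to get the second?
The transformation is: flipped vertically (top ↔ bottom).

The purple square is in the bottom-left of the first image and the top-left of the second — shapes on opposite sides of the horizontal midline have swapped in a mirror flip.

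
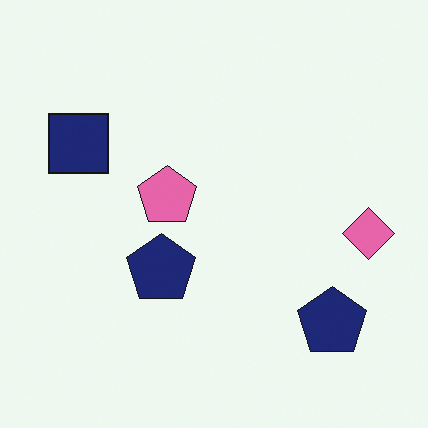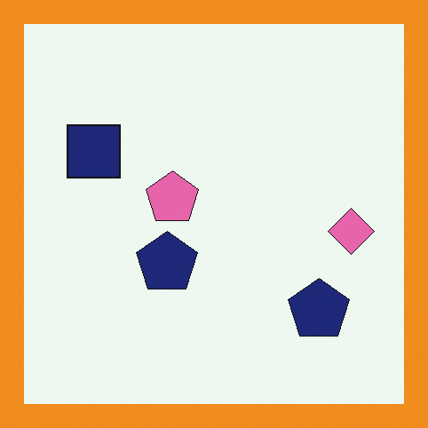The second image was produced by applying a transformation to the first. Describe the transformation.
Framed with a orange border.

A solid orange frame runs around the edge of the second image, with the content slightly shrunk inside it.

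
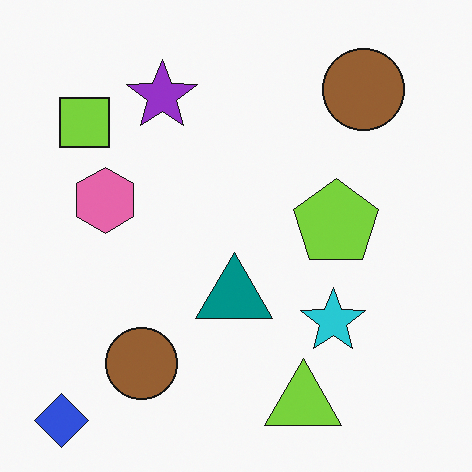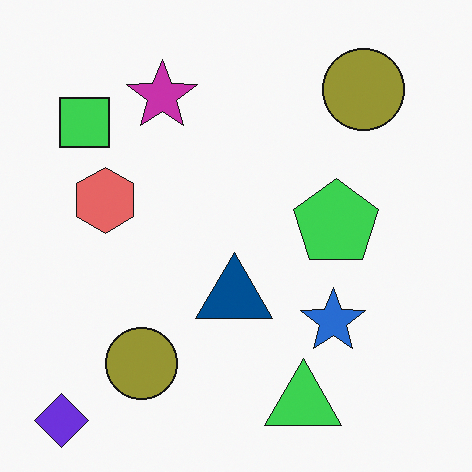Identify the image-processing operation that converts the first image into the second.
Hue-shifted by a small amount.

Every shape's color has rotated by the same amount around the hue wheel — a uniform hue shift.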